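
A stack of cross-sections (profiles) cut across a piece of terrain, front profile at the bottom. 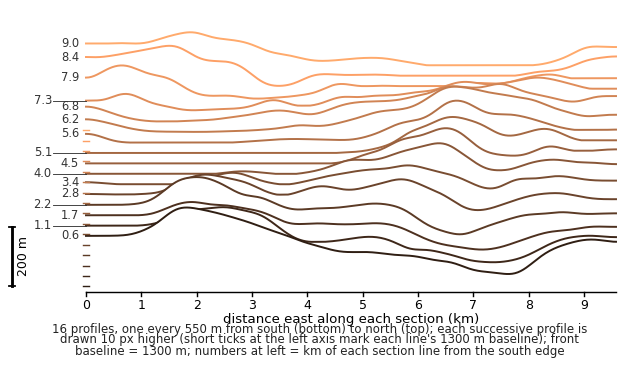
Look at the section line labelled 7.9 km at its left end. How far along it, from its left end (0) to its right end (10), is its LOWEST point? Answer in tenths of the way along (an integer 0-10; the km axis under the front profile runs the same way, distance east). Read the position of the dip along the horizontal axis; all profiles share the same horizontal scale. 3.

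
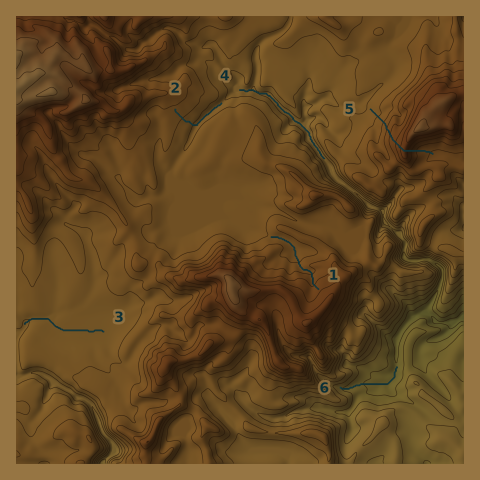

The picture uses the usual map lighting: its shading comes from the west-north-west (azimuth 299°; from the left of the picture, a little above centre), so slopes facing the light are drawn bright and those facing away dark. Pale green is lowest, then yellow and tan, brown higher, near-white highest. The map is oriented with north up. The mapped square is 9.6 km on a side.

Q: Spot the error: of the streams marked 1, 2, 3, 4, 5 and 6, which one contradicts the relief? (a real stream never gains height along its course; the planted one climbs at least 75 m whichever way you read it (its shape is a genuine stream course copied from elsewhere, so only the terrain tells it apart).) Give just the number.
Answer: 5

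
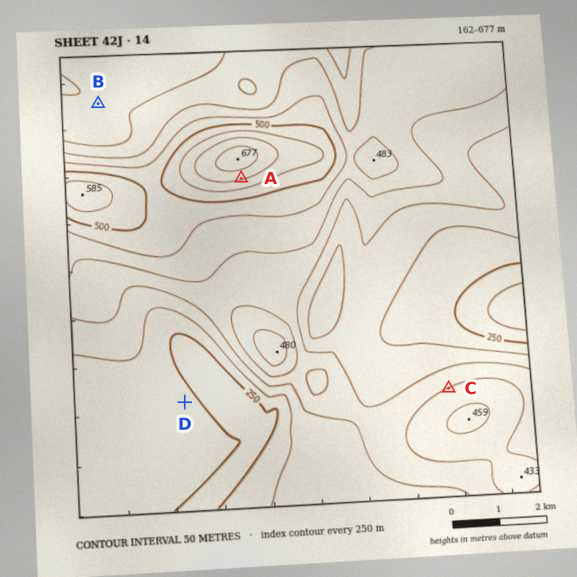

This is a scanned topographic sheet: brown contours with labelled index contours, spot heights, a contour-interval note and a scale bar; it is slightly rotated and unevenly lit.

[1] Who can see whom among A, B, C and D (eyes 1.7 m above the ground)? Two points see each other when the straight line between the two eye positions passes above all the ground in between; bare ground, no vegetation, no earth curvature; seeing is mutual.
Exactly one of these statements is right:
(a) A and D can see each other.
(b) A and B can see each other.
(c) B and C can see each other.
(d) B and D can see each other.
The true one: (a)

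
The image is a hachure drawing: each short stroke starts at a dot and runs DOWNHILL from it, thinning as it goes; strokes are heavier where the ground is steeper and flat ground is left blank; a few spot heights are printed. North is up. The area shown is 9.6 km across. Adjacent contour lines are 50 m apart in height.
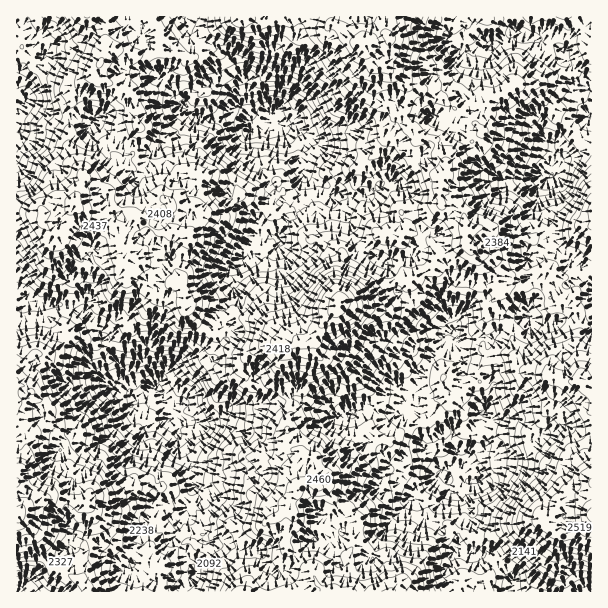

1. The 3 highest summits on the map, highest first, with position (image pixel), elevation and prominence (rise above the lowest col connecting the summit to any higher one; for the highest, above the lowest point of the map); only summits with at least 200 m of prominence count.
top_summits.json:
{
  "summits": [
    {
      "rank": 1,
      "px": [339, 305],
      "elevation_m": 2698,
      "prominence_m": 905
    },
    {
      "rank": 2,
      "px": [359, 44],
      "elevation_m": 2597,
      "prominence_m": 292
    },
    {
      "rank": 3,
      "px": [74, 204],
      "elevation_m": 2531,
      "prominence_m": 264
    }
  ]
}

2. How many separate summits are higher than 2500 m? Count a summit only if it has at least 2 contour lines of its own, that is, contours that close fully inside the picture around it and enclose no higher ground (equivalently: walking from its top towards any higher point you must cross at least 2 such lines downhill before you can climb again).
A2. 2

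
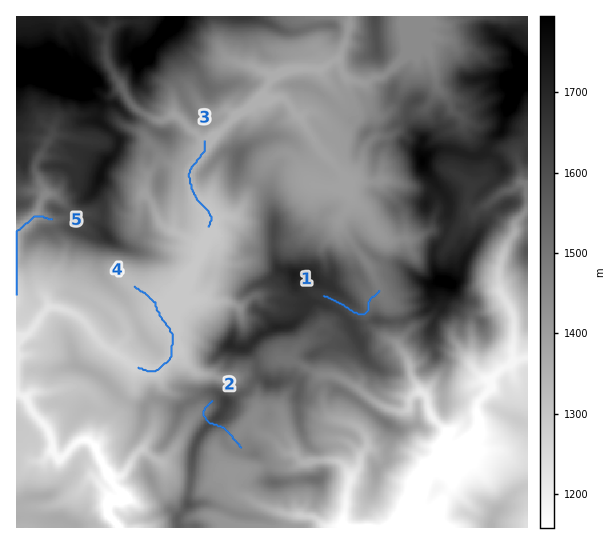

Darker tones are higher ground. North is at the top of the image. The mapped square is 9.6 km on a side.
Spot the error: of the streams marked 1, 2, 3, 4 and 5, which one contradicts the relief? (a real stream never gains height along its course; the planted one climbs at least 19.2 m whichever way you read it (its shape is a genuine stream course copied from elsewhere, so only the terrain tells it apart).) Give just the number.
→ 2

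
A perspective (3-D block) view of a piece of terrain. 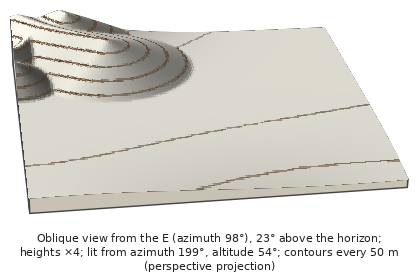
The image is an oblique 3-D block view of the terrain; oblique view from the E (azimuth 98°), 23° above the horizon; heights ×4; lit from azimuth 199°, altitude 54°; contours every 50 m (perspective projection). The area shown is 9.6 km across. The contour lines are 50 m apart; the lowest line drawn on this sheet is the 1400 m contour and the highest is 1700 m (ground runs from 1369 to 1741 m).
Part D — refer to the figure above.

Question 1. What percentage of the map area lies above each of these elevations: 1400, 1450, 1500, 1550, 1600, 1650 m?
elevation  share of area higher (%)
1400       96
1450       71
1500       22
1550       16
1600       11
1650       6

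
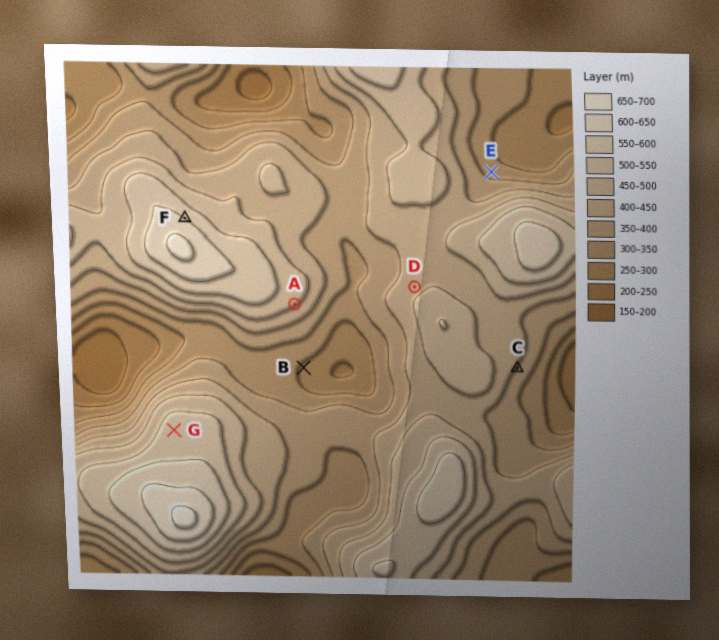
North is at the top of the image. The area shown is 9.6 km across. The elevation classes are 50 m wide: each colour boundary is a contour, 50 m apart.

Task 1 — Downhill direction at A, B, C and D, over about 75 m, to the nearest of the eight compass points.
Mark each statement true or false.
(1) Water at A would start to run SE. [true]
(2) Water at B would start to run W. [false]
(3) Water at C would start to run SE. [true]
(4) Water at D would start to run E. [false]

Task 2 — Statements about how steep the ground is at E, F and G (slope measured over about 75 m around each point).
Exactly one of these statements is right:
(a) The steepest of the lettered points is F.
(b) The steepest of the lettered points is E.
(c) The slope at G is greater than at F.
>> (a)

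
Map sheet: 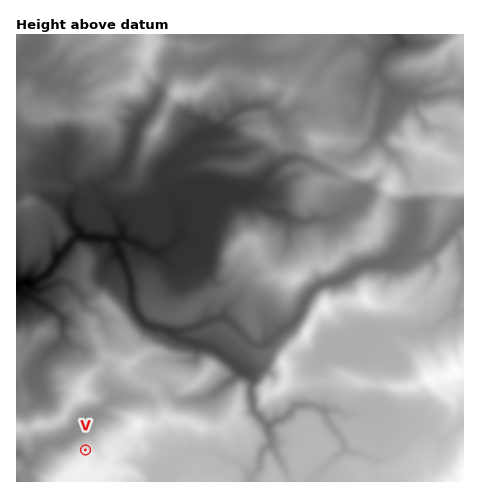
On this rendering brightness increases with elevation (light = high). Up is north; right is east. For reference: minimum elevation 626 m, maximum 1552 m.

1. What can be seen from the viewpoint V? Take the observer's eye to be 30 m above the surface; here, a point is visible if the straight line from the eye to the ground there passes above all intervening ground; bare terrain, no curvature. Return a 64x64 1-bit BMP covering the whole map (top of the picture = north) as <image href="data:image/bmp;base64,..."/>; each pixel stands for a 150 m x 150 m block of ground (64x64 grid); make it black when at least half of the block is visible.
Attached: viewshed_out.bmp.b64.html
<image width="64" height="64" href="data:image/bmp;base64,Qk0+AgAAAAAAAD4AAAAoAAAAQAAAAEAAAAABAAEAAAAAAAACAAATCwAAEwsAAAIAAAAAAAAA////AAAAAAACAAAAAAAAB4MAAAAAAAADwYgAAAAAAAPzzAAAAAAAAT5sAAAAAAABf3wAAAAAAAH//4AAAAAAAf/3gAAAAAAAD/+AAAAAAAYB/wAAAAAADgH8AAAAAAA+APwAAAAAA/wAz4AAAAAD+AAH8AAAAA+wAA/AAAABgOAAH4wAAAAAYgAPwAAAAABmAA5gAAAAAGQAABgAAAAABAAAAAAAAAABAAAAAAAAAAAAAAAAAAAAAAAAAAAAAAAAAAAAAAAAAAAABAAAAAAAAAAAAAAAAAAAAAAAAH4AAAAAAAAB/wAAAAAAAAP/gAAAAAAAA/4AAAAAAAAD8BgAAAAAAAPwAAAAAAAAA+AAAAAAAAAD4ABgAAAAAAPAAHAAAAAAAQAAIAAAAAAAAAAgAAAAAAAAAAAAAAAAAAAAAAAAAAAAAAAAAAAAAAAAAAAEAAAAAAAADA8AAAAAAB4YDwAAAAAAAfgOAABAAAADGA8AAGAABAAADoAGcAA+AAAMgA98AB//AMCAD34AHf+BgIAf/wB5wAAAwD/PwMGAAADwfMf4gIAAAPB/w/4AAAAAgA7j/wAAAACAD+P/x/AAAEAP8///+AAAAAPwH/wYAAAAABgHgAgAYAAAMAAACAD8AIAwAAAAAf8BwHgAAAAAGwNwHAAAAAAPAxgMAAAAAAOHnAAAAAAAAQ=="/>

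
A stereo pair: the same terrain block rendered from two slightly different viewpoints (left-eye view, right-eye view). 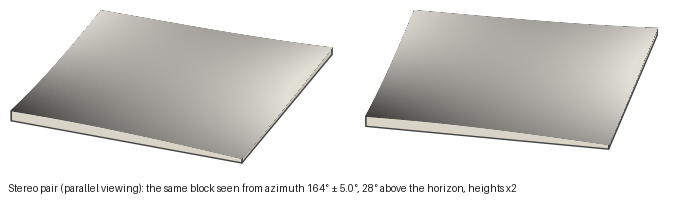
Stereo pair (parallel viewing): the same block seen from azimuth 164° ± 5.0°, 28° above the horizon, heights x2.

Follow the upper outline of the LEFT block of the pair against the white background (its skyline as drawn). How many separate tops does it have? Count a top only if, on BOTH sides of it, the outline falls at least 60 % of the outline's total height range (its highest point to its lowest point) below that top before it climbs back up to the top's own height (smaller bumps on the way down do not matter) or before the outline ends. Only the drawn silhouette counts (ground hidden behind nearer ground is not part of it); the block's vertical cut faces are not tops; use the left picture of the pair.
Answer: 0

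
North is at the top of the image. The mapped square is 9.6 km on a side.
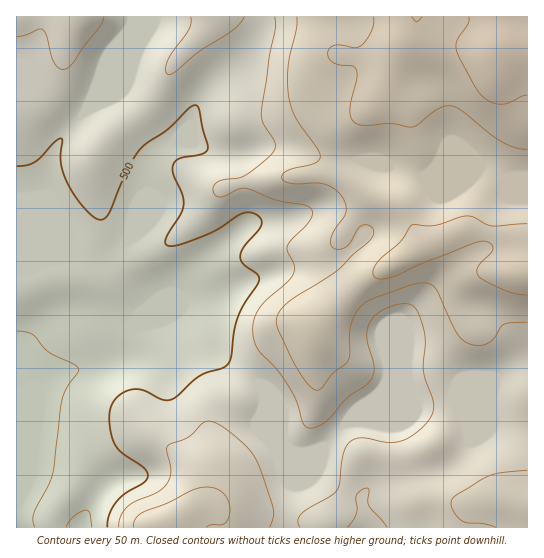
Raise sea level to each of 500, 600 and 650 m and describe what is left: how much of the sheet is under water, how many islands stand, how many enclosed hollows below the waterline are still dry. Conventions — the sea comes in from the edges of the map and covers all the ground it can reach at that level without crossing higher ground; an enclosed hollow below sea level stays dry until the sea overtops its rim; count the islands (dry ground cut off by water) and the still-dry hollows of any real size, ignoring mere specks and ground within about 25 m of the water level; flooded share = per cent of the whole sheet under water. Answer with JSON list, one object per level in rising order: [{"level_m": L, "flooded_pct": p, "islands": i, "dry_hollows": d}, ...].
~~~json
[{"level_m": 500, "flooded_pct": 23, "islands": 0, "dry_hollows": 0}, {"level_m": 600, "flooded_pct": 72, "islands": 0, "dry_hollows": 0}, {"level_m": 650, "flooded_pct": 90, "islands": 0, "dry_hollows": 0}]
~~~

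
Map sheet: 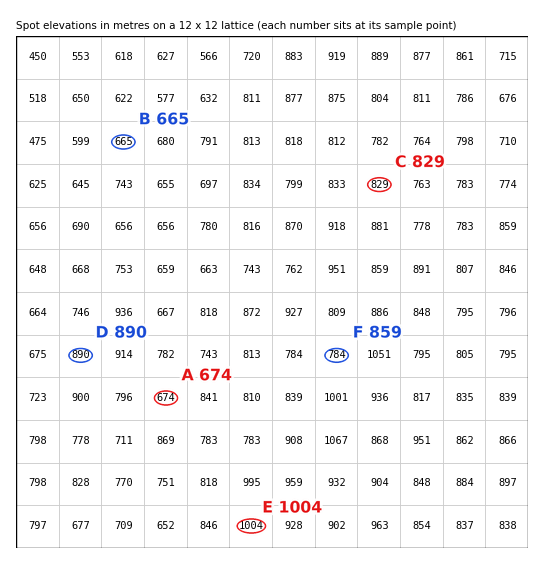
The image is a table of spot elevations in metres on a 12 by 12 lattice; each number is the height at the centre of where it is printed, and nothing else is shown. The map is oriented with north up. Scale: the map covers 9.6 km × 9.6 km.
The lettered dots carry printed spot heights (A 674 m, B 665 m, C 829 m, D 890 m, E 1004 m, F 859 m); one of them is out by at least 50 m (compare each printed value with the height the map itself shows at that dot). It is F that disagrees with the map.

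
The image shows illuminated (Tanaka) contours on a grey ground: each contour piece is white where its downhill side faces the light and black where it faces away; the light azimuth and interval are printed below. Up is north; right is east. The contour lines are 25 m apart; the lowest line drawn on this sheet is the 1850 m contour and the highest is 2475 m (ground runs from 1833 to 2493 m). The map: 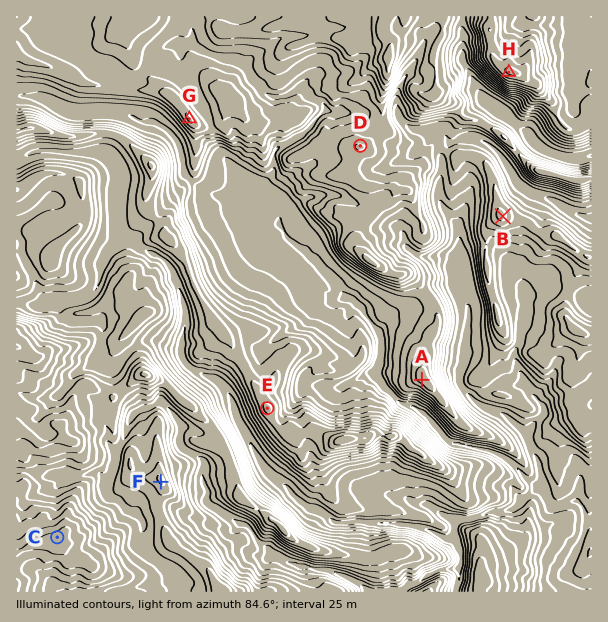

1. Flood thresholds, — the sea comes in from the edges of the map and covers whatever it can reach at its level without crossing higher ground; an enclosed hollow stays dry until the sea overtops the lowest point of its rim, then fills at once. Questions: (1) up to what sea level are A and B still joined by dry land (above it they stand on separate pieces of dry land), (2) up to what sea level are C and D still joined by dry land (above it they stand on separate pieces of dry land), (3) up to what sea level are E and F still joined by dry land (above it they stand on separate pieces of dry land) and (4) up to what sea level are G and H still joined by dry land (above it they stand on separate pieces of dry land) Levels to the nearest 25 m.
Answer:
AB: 2075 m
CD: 2125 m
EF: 2200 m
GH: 2175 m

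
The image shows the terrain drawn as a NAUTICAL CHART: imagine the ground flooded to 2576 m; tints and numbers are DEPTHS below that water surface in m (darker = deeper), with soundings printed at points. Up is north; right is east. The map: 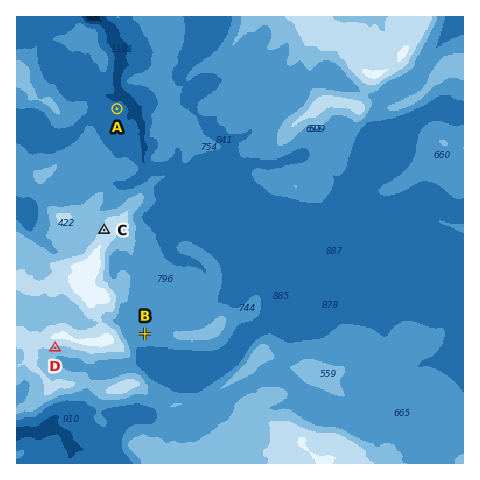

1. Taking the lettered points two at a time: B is lower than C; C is higher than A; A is lower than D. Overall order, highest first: C D B A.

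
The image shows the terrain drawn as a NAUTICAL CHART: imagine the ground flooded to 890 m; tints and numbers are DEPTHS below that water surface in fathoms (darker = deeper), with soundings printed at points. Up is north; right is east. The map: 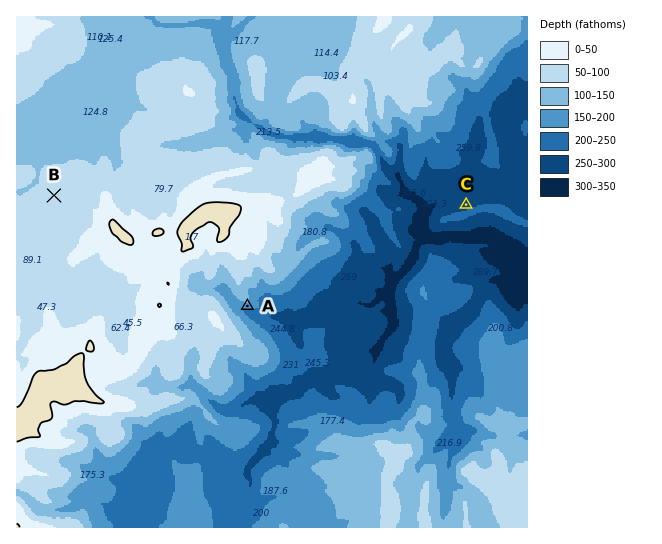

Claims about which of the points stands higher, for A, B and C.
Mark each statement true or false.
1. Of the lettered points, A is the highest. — false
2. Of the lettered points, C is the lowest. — true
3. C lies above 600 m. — false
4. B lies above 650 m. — true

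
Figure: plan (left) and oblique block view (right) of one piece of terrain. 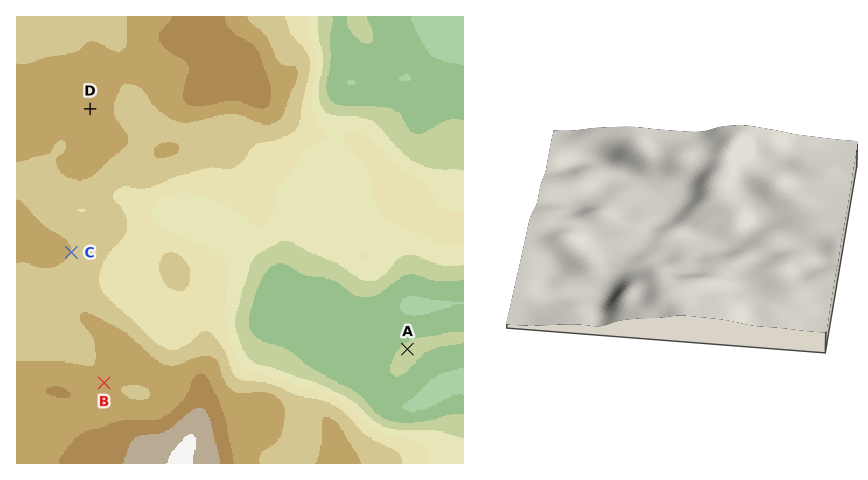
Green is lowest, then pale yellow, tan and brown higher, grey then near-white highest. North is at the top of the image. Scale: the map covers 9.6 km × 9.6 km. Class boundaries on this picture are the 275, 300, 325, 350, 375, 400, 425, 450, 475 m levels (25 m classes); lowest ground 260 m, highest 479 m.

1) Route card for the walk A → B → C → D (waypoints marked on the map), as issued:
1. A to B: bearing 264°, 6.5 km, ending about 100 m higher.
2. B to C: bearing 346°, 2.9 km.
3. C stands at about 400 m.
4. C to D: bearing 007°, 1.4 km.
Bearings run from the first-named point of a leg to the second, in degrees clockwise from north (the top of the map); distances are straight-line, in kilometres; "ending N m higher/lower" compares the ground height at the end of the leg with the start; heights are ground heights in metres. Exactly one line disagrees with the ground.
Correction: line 4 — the distance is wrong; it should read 3.1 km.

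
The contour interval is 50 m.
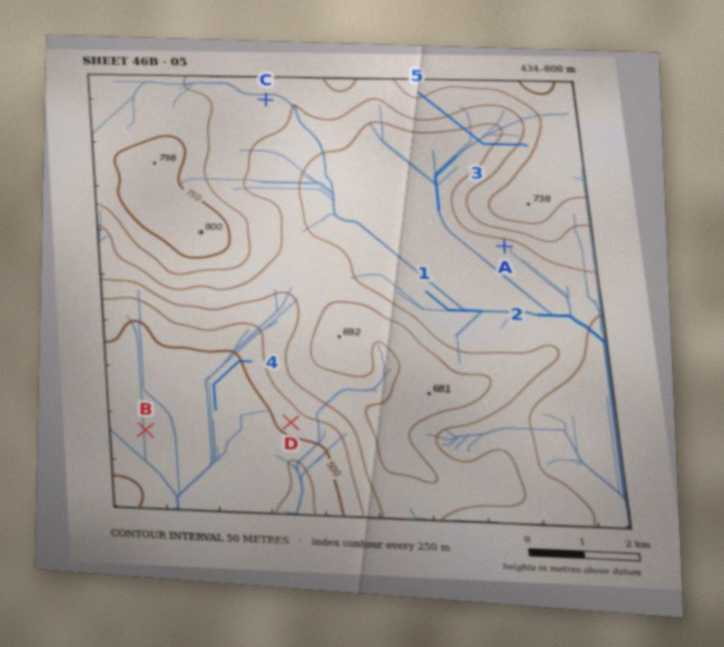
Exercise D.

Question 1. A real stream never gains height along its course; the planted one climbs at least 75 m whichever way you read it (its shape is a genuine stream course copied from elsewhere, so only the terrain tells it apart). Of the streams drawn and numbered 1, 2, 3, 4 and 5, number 5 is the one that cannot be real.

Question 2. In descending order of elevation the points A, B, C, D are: C A D B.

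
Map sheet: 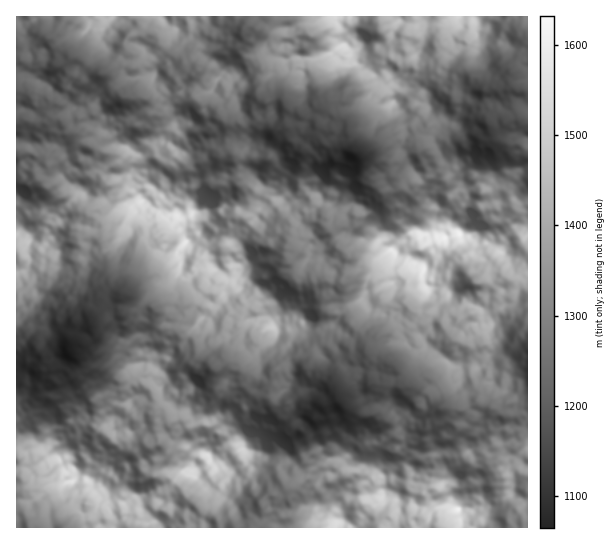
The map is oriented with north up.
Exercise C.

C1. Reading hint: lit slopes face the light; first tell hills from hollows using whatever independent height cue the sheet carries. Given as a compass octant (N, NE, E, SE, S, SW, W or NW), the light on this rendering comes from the SW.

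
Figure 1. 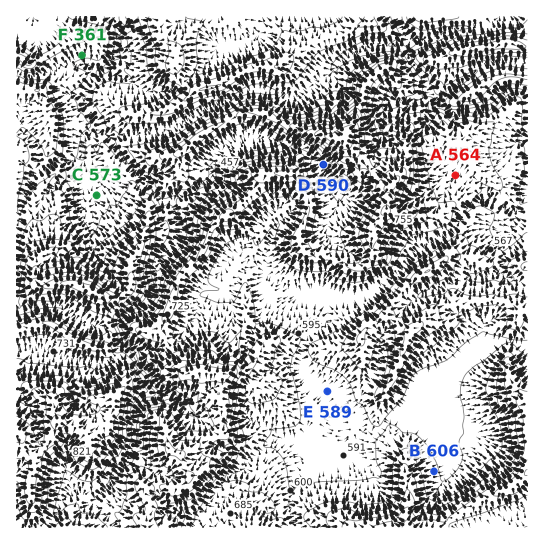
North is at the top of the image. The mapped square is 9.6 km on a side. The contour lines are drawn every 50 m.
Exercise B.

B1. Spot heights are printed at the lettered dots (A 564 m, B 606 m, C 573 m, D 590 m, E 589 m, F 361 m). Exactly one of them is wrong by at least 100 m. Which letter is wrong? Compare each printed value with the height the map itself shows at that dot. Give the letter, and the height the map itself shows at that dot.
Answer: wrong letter C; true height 373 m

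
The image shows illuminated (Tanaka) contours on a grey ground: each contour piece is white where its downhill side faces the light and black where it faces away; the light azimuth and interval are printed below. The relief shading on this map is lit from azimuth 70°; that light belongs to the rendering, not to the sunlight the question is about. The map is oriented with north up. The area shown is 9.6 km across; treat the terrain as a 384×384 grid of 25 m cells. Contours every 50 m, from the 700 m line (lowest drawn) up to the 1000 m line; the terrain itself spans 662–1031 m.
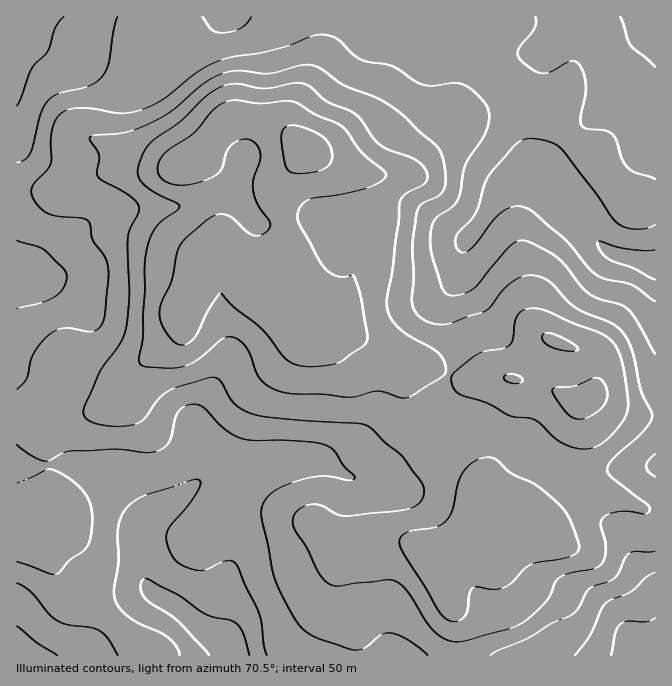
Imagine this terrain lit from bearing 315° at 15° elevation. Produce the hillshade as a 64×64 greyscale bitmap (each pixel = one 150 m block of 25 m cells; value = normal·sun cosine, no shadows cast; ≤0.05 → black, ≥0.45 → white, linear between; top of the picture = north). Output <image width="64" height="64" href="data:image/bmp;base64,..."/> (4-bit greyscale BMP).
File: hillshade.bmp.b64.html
<image width="64" height="64" href="data:image/bmp;base64,Qk12CAAAAAAAAHYAAAAoAAAAQAAAAEAAAAABAAQAAAAAAAAIAAATCwAAEwsAABAAAAAAAAAAAAAAABEREQAiIiIAMzMzAERERABVVVUAZmZmAHd3dwCIiIgAmZmZAKqqqgC7u7sAzMzMAN3d3QDu7u4A////AIh3Z3iJiIiIeHdorLqId3d3ZmZ3d2UzIzM0VVVERVZmiHdmZ4iIiIh3d3iruph3d3ZmZnd3ZDIiIiNFVUNEVmaId2VWeIiZmId2Z5u6mId2ZmZmd4hlMyIhETRUMzRWZoiHZVZ4iJmZh2VWiqqZiHdmZmZ4mXZVRDIQE0QyI0VmiIh2ZneImZiHZlaJqpmIh2ZmZ3iZh2ZmZTESRDIjRVWIiHdmZmeIh3d2ZomZmYiHdmZniZmGZ3d2VCNEQyI0RXeId2ZlVWd2d3d3iZmZiId2ZmeJmXZnd2ZlRERDIiNEZ3d2ZlVEZ3Z3d3eZqpmYh3ZmZomZdmd2VVVUMzIiIzRWZmZmVERoh3d3eJqqmZiId3ZniZl2eIdlREMiIiIjM1VWZmZURXiYh3d3mqqpmYiHd3eJmYeJmXZUMiIzIjRDVVVVVVVFeZmId3eKqqmIiIiHeJqZiImqmHZTM0RDRFRmZlVVVUV5mYiHd4mqqYiJmZmZqqmIiJqZmHVFVlVVZXdmZVVVRXmpmIiHiaqpiImaqqu7upiIiImql2VmZVZmiHd2VFVVeJqZmIiJq6qYiZq7vMzLqYd3eJqYZlZmZneYiIdlVVVniZmZmZq7u6mZmru8zMy6l3Z3iZh3ZlVmd6qZmHZmZmZ4mZmZqrzMupmau7u7vLuoh3iJmIh3ZmeIu6qYd2ZmZmd4mZmqvMzLqZqqqqqru7qYiZmIiIiIiJm7qph3d3dmZmeImZqrvMu5mZmZmZmru6mZmYiIiIiImZmZiHZmZmZVZniIiJmqu6mIiIiIiJq7qYiIh3d2Zmd3iHd3ZlVWVVVWd3d3d4iJmYh3d4iIiauph3h3dlQzRFWHdmZlVFVURFZ3d2ZmZmd4iIh3iIh4mqmHd3dlUyIiM4d2VmVERFREVnd3ZVVVVVZ3iId3iHeJmYd3d3ZUIhIziHdmZlVFVERWeHdlVERERVZ3iHd3d3iJh3eIdlQyIjOZiIiHZlVURFZ4h2VURERERVd4d3d3d4iHd3iHZUMjRZmZmZmHZlQzRXiHdlVURFVUVnd3d3d3d3ZmeIh2UzNWqpqquph2VDI0aJh3ZlVVVVVWd3d3h3dmZmZ4iIdkM1aqmZq7qYdUMiNHmYh3ZlVVVVVnd3eIiHdmZniZmHUzRqmZmau6l2VDIjWJmId2VVVVVWZnd3iZmYh4iZmZhjNFmZmJmry5dlQiJHmZmHZUVVVVZmZneJq7upmYiJh2M0WZmZmazcuXZTIjWJmZh1VVVVVmZ3d4m7zLqYh3iHZDRaqqmZq93KmGQhNXiZmHZmZmZmd4iImau7u5h3eIdlRVqruqmr3dyphTI0Z4iZh2ZmZmd4maqqqqu7qYiZmXZWaru7qqvN3bmGQzRneImYdmZWZ3iZq7u6qru6qqu6l2Z6u7uqq8zdypdURWd4iJiHZmVWd4mrzLu7vMuqq7uod3qru6qrvN7cqWVGd3iIiIh3ZVVWZ5rMzMzLu6maq6mHeqq7qqq83dy6hmeIiHd4iIh2VEVWebzN3MuqmImquoiKqqqqq7zd3LqHeJmZh3eIiIZUNEVXm83dy6mHeJq7qZqpmaqrvM3Lqpd4mqqYd3iIh1QzRVaKzd3LqYd3irupmJmImaq8zcupmHiZqqmHd4mHVDNFVnrN3Mupl3eJq6mHeIiIiavNy6mIiImqupd3iYdkM0RWebzcy6qYd3iZh2Z3iIiJq83bqYd4iJq7mHeJmGUzNEVorMzLqZh3d3ZVR2d4iZmazdy6mHd4iaqYd4mYdTIjNFebzLqZmHd3ZURHdmeImqrN3cy6iHiJmZh3iJh2QiIzRXm8upiId3h2VVh3ZWeKq7zdzNy5iIiIh3d4iIZDIiI0WKu6mIiHiIdmaIdlVWiaq7urzMqZmHd3d3d4d1MiISJGmrqYd3iIiHd5mYdVVniIh3eJqpmYdmZmZmZmQyEREjV5qYd3d4iIh3qqqXZmZ3d2QzVoiamGVFVVVVVDIRESNWiIh3d4iIiIi8y7qId4mYdTIkV5qpdUREVVVVRDMiI0Vnd3d3iIiImc3cuqmZq7u5ZDNWiruXVERWZ3iHZUMzRWZ3d4iIiIiZzdupmZqs3dy4VFaJu7l1RWZ4mqmHVDM0Vnd4iIiHeIjN3KmImave7tuGVXiruodmZ3iaqph1QzNFZ3eImYd3eM3duYiavN7v7bdVZ5q7qYdmd4mZmHdUM0Vmd3iJiHd3ze7LqavN7//u2nVXiruqqYdneIiIh3ZERWd3d4iId3fN7uy7u83v///sqHiau6qqmHd4iIiHdmVVZ3d3eIiHd8zu7cu7vN7///7Kmry6maupiIiImYh3dmZ3h3Z3iId3vN3dzLqqvO///+y7zduYmqqZmJmaqYiHdniId2d4h3e7zMzMupmqzv///sze7amJmqmZmaq6mIiHeJmHZniId6q7u7u6mYmr3///3N7+yoiZqqmZmqqYiIiImZh2d4iHmqqqqqqYiIm9///cze7bmJmaqZiZmZh4iIiZmHd3iIiZmqqqqpmHd5rO7tzM3duZiJqpmIiIh3d3iJmph2eIiJmZmaqqqYh3eKvNzLu8y6mIiZmZiId3ZmZniamHZ3iImZmZqqqpmId3irvLuqu7qYd4iZmYh3ZmVVVomodnd4iZmZmqu6qZiHd4m7u6qqqph3d4mpmId2ZlVVeamHd3eJmZmaq7qpmYd3iau7qZqqmId3iaqZiHd2ZVVomYd3d3"/>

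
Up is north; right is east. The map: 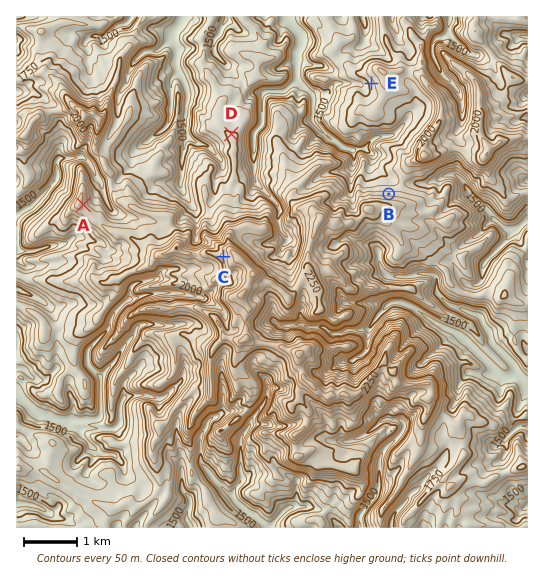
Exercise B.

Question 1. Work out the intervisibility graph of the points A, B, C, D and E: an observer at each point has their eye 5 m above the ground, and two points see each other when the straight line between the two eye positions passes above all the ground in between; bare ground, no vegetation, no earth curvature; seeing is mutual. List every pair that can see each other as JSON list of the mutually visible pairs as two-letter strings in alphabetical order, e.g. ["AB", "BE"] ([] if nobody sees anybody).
["AC", "AD", "AE", "DE"]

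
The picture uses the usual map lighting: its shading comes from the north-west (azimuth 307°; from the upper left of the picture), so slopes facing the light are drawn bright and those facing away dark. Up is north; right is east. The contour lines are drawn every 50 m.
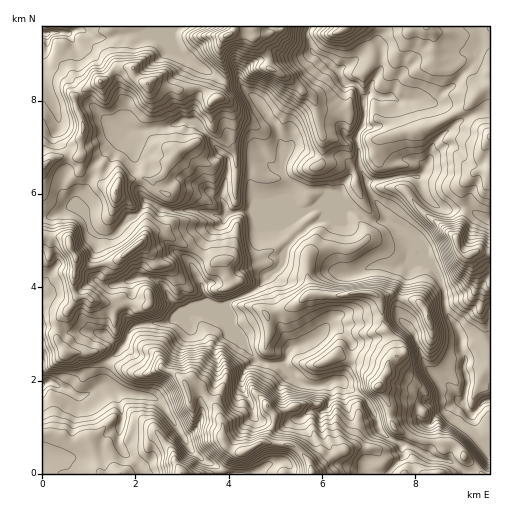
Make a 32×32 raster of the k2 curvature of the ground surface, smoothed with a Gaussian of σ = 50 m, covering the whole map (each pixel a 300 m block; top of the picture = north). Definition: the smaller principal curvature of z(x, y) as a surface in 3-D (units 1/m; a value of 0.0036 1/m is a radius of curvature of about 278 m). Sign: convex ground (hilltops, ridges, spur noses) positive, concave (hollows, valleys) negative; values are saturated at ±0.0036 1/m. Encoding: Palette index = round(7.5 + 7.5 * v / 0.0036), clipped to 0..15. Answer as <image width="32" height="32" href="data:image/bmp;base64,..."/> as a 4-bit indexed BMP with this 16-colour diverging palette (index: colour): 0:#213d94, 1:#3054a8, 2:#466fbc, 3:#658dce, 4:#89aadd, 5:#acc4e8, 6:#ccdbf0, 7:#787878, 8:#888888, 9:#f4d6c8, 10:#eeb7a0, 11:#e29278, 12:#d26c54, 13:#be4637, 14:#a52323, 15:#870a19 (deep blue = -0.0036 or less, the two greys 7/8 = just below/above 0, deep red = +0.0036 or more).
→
<image width="32" height="32" href="data:image/bmp;base64,Qk12AgAAAAAAAHYAAAAoAAAAIAAAACAAAAABAAQAAAAAAAACAAATCwAAEwsAABAAAAAAAAAAlD0hAKhUMAC8b0YAzo1lAN2qiQDoxKwA8NvMAHh4eACIiIgAyNb0AKC37gB4kuIAVGzSADdGvgAjI6UAGQqHAHd3d1VIggMRQ0hUVmRmUUJ3d3VWNwB3pjNlWVaDIFWQd3h0Z2QIlEdXVGdkAFaIJXhWcmiAUXcyMTVlUzgwQkdWVWOHEpB1Q3NBFIBmOCYUZkZkESZ0YwdUdjQRVmU1QwJ2U2Y2iDYHUwESSXVlOCc0NEeFhYcpAyNYdFZ1UGc3CmhBRXNnNTNjVodXeWFGRzdmMUh1NFNHdVRVRVcIY2c0Q0gAFGZWZmZ2VWZyB2FlWDZVWFNndWdndkNWUUgjVWRpZ1lSQjAGZ3dmVnKIBnRkQhEVBnBYgFRGU1dkRQVVRGNnMncldURVdTQyNWUXdVKCWGViFolldIdndnd1OZVXY0N4RXV3RXVnd3h3clglZ1NiRldlNlZ3VWZnZkR4NDNGdRYgESEnd2Z3REVWITN2ZlhgOWY2R3d3dmNFcUZXdmVZJmdTNTd2Q0SAWFSIV2V1R0d2doE3dHl2JDAkZod1hWVXd2ZhRnVlVAh1VGdmVWZnd3h4BzZmRnYId3VVd1RnV3VFUHZHVkhyBGeINGhjZEZlZCRGZUVXZ1R2d3VEY2FlSIVViEJWZ2czVWVWhlVlg1lndWQEVndzE3ZmZXdmV2RkhWMCF4hWYoVmeIZnZmRHhCMicEJTRSVXV2d3d2hWZERFVIN3RUFVRldmd3cANWZndTImWHkyaWVXeHd3"/>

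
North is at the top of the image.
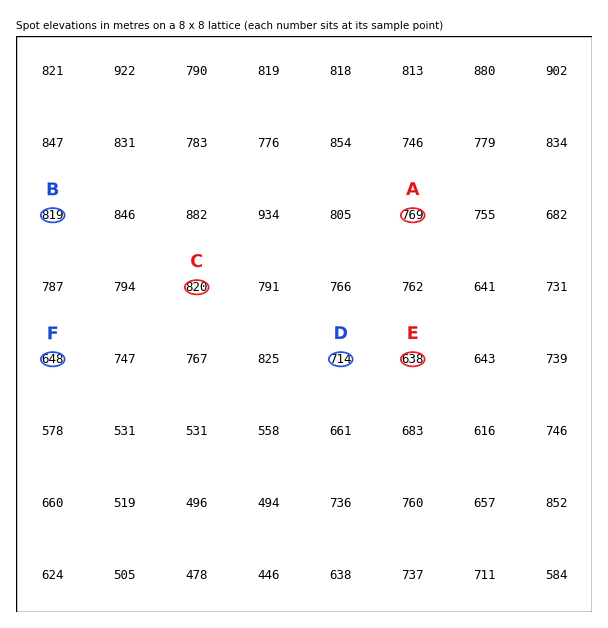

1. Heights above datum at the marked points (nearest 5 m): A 770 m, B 820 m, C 820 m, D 715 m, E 640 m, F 650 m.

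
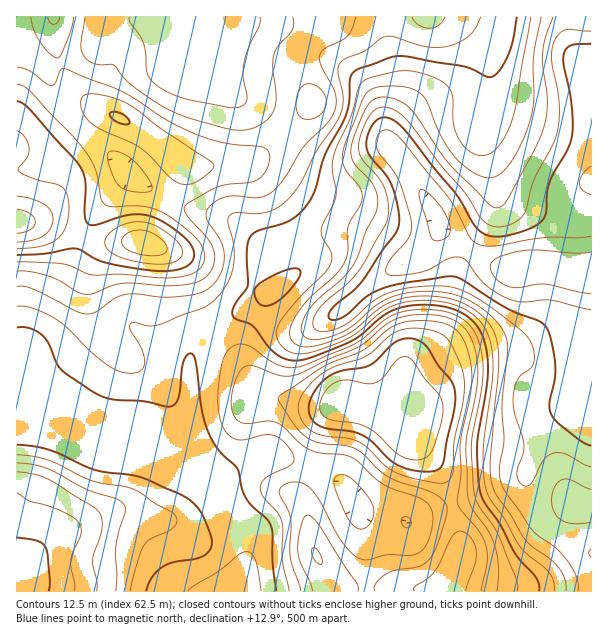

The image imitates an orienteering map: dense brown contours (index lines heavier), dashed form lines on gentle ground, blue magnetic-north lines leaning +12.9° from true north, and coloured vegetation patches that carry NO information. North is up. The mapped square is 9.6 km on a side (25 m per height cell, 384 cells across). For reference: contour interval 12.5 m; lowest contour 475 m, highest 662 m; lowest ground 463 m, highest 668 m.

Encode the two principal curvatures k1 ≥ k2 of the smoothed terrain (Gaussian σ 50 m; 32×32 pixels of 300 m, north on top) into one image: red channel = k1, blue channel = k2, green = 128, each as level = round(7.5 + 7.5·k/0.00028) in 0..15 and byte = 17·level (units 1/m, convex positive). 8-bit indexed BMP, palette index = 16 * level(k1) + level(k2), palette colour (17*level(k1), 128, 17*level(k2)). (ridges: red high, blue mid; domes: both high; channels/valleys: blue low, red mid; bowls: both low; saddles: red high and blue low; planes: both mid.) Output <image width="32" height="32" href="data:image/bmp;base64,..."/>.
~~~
<image width="32" height="32" href="data:image/bmp;base64,Qk02CAAAAAAAADYEAAAoAAAAIAAAACAAAAABAAgAAAAAAAAEAAATCwAAEwsAAAABAAAAAAAAAIAAABGAAAAigAAAM4AAAESAAABVgAAAZoAAAHeAAACIgAAAmYAAAKqAAAC7gAAAzIAAAN2AAADugAAA/4AAAACAEQARgBEAIoARADOAEQBEgBEAVYARAGaAEQB3gBEAiIARAJmAEQCqgBEAu4ARAMyAEQDdgBEA7oARAP+AEQAAgCIAEYAiACKAIgAzgCIARIAiAFWAIgBmgCIAd4AiAIiAIgCZgCIAqoAiALuAIgDMgCIA3YAiAO6AIgD/gCIAAIAzABGAMwAigDMAM4AzAESAMwBVgDMAZoAzAHeAMwCIgDMAmYAzAKqAMwC7gDMAzIAzAN2AMwDugDMA/4AzAACARAARgEQAIoBEADOARABEgEQAVYBEAGaARAB3gEQAiIBEAJmARACqgEQAu4BEAMyARADdgEQA7oBEAP+ARAAAgFUAEYBVACKAVQAzgFUARIBVAFWAVQBmgFUAd4BVAIiAVQCZgFUAqoBVALuAVQDMgFUA3YBVAO6AVQD/gFUAAIBmABGAZgAigGYAM4BmAESAZgBVgGYAZoBmAHeAZgCIgGYAmYBmAKqAZgC7gGYAzIBmAN2AZgDugGYA/4BmAACAdwARgHcAIoB3ADOAdwBEgHcAVYB3AGaAdwB3gHcAiIB3AJmAdwCqgHcAu4B3AMyAdwDdgHcA7oB3AP+AdwAAgIgAEYCIACKAiAAzgIgARICIAFWAiABmgIgAd4CIAIiAiACZgIgAqoCIALuAiADMgIgA3YCIAO6AiAD/gIgAAICZABGAmQAigJkAM4CZAESAmQBVgJkAZoCZAHeAmQCIgJkAmYCZAKqAmQC7gJkAzICZAN2AmQDugJkA/4CZAACAqgARgKoAIoCqADOAqgBEgKoAVYCqAGaAqgB3gKoAiICqAJmAqgCqgKoAu4CqAMyAqgDdgKoA7oCqAP+AqgAAgLsAEYC7ACKAuwAzgLsARIC7AFWAuwBmgLsAd4C7AIiAuwCZgLsAqoC7ALuAuwDMgLsA3YC7AO6AuwD/gLsAAIDMABGAzAAigMwAM4DMAESAzABVgMwAZoDMAHeAzACIgMwAmYDMAKqAzAC7gMwAzIDMAN2AzADugMwA/4DMAACA3QARgN0AIoDdADOA3QBEgN0AVYDdAGaA3QB3gN0AiIDdAJmA3QCqgN0Au4DdAMyA3QDdgN0A7oDdAP+A3QAAgO4AEYDuACKA7gAzgO4ARIDuAFWA7gBmgO4Ad4DuAIiA7gCZgO4AqoDuALuA7gDMgO4A3YDuAO6A7gD/gO4AAID/ABGA/wAigP8AM4D/AESA/wBVgP8AZoD/AHeA/wCIgP8AmYD/AKqA/wC7gP8AzID/AN2A/wDugP8A/4D/AIiYmJeYmIZmZoWFdXV1hoW12La1t9jWt8eWhqe4ubejmJiGdoaHloaGh5iXhISVp+jXlYWXloTG6LmmtbaolXOop6eXhnaGhoeXqKeFhIPJ+ad0dZZlU5b5y7iVdIOSdHaXqKmohnaXqKeXhoVkYsb3hnN2lmVjlffJqYVig5WHdoaXqLe3t7a4qJaFhISF5deFdHaGdFOj9MWGg4GVqbiouMinpre4loaGhXWWx+jZp4R1hJKCc8T0o1Njc5e5p8jJp3V1dYSEhYV1dpWlp6ajdGSDpKjH5/iWUlR0l7iGlpWDc3R1dYaXh3WWlXNikaGCQ3S52snY13VyhYSWp3aDg4R1dnZ3d5eHhKe2dVOUtpZ0pNe5qcfFdIOVhZaXdnaGhnaGhnZ2l4aEp8ink7Xq2tfmx5io2NiFgnR2hoZ2d4eHh4eHd4aXhYSYubjExNjr2baXiJi56KiCYnWGdnaGh4eHh4iYp5eFhZeoucXD1+vJlZanp5jo2YNwhpeGdoaHh4eImKiYh3WFl7jHtbHE+vfEt7mXd8fpk4CXmIV2ZnaGh5eXiIeGdYWmyLZycICU1fTo2qiXyNmikqiHdXdmdnaWpoZ2loZ2hZWVpJOAYFBQperr6On82cK0p5aGh3Z3h6emdWWGloaVhHWlxqVhUGCQyNva6trFpJSVp7e3dYeHqKdlZIODhaaVhJfI16ZzgJCwpKWioZJ0Y4aYl4ZkhXaXppR0haW2x6aTlajY6NimkICAcJGzk2JThJSCcnSUlJa2xtjp+fnot4R0dpe42diWc3FxhbaigWFygoSF2de1s9X4+/r52LalhGR0lZWWpqaWlpN0ksK1lpWWp6j66beTkrXJyJSCgnOThoaWhoaGl6i2lGJyt8vJx7a3qKimt5eDgpORkKGDU3Wnl5eHh5i5yJVxcXXHyKiXhoaHhIWnqJZ0c4KUuKeWl6iYh5aWt8q4gnBylsa2poZ1dXaGhqeplnNzhbjJx9fYuJiYlpSkp5SQgIa4yKiXh3Z1dpinp5aBcXXH2Lenp7e3p6e2pJFhUHCFuMm5qJiIh4aFqKeGgZKn9/fHl4d3dpa2tsbXlFFAc6e4qamomIiYloS5h4KU2Pn5poV1hXVlZZa32eu4cGCltqeYmKiYiJiGhLh0g8fnt5VzdHV1dnZmdqjb68WQk6WVhoaXp5iYmIaDpoOWxoWTg2R2d3d3hoeHpse1oZOWhnWFhZanp6eXhXSEhLWEdKeXdnd3d4eGh5inpZOEl5eGh5eWlpe3pnVjZHSm1nR0mJeGh3d3d4aHmJell6inlZaYqJeXmLindGKFg7nplnOFhnZ3d3d3dnaFhaepmIaVp6mpl4eHp6iUo7g="/>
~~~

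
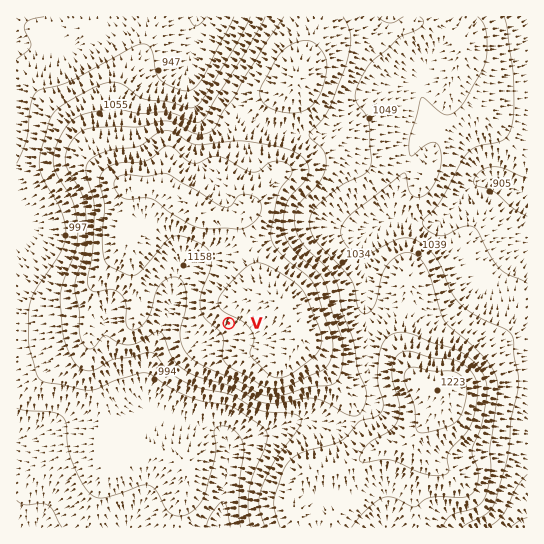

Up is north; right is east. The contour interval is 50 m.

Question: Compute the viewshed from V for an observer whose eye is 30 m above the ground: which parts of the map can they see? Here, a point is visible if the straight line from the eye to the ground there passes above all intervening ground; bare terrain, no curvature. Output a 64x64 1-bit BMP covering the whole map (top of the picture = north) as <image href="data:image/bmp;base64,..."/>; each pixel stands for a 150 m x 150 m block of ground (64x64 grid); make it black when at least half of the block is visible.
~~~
<image width="64" height="64" href="data:image/bmp;base64,Qk0+AgAAAAAAAD4AAAAoAAAAQAAAAEAAAAABAAEAAAAAAAACAAATCwAAEwsAAAIAAAAAAAAA////AAAAAAD///4AAAAAAP///gAAAAAA///+AAAAAAD8//4AAAAAAPz//gAAAAAA///+AAAAAAD///4AAAAAAP///gAAAAAA///8AAAAAAD///gAAAAAAP//8AAAAAAA///AAAAAAAD//wAAAAAAAP/+AAAAAAAA//wAAAAAAAD/+AAAAAAAAP/4AAAAAAAA//gAAAAAAABw+AAAAAAAAAB4AAAAAAAAAHwAA4AAAAAAfgP/wAAAAAB/B//gAAAAAGOH/+AAAAAAw8f/4AAAAAAD5//gAAAAAAHj/8AAAAAAAeD/gAAAAABB4B8AAAAAAHPgAAAAAAAAP+AAAAAAAAA/4AAAAAAAAB/gAAAAAAAAD+AAAAAAAAAP4AAAAAAAAAfgAAAAAAAAB/AAAAAAAAAH/4AAAAAAAAf/wAAAAAAAB/4AAAAAAAAH8AAAAAAAAAfgAAAAAAAAB8AAAAAAAAAAAAAAAAAAAAAAAAAAAAAAAAAAAAAAAAAAAAAAAAAAAAAAAAAAAAAAAAAAAAAAAAAAAAAAAAAAAAAAAAAAAAAAAAAAAAAAAAAAAAAAAAAAAAAAAAAAAAAAAAAAAAAAAAAAAAAAAAAAAAAAAAAAAAAAAAAAAAAAAAAAAAAAAAAAAAAAAAAAAAAAAAAAAAAAAAAAAAAAAAAAAAAAAAAAAAAAAAAAAAAAAA=="/>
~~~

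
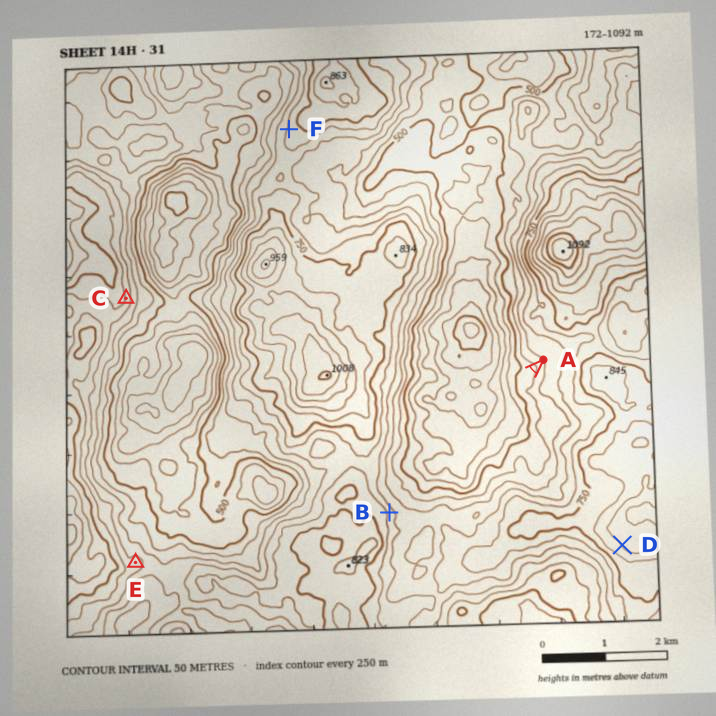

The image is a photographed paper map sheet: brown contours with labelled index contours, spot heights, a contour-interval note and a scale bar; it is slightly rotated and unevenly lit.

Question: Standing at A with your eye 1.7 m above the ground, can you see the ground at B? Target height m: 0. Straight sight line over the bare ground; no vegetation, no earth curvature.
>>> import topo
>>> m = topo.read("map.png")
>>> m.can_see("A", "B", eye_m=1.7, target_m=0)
True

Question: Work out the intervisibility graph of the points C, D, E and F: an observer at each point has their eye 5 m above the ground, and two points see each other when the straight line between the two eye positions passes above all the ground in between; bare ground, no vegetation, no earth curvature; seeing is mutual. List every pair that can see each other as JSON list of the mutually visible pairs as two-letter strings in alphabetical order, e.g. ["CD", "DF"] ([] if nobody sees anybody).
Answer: ["CE", "CF"]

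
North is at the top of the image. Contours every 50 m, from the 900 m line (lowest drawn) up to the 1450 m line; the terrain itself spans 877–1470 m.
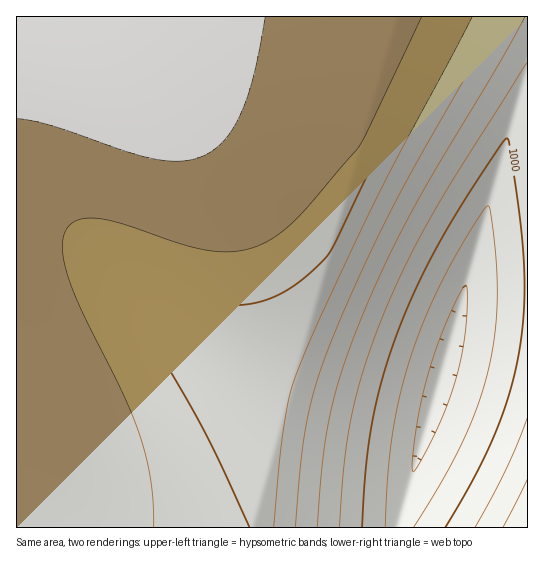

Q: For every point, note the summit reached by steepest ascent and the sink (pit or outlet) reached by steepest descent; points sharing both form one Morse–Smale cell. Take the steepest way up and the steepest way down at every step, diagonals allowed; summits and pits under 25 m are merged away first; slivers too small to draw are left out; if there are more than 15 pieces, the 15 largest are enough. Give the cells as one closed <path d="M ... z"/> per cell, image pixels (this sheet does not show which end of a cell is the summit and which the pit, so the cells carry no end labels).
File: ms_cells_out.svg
<path d="M527 16l-510 0-1 194 19 2 30 13 20 16 80 75 34 27 30 18 32 16 37 14 75 18 54 10 38-130 5-2 58-1z"/><path d="M27 211l-11 0 1 317 380-1 30-108-54-10-75-18-37-14-32-16-30-18-34-27-80-75-20-16-18-9z"/><path d="M527 287l-57 0-5 2-67 239 130-1z"/>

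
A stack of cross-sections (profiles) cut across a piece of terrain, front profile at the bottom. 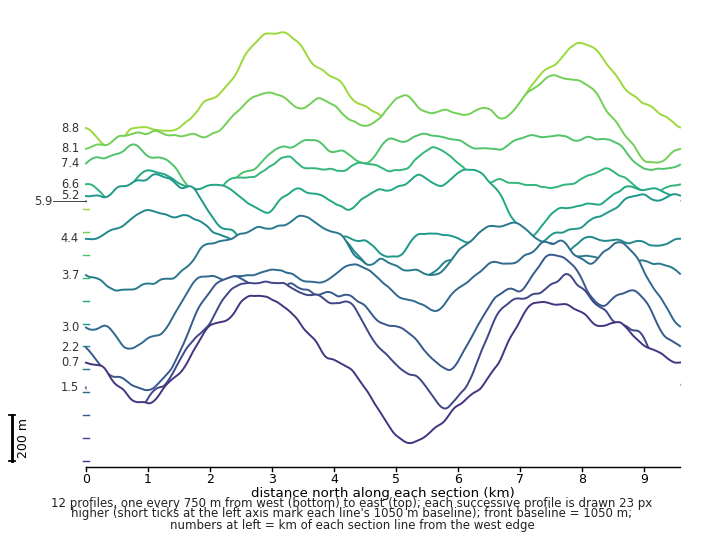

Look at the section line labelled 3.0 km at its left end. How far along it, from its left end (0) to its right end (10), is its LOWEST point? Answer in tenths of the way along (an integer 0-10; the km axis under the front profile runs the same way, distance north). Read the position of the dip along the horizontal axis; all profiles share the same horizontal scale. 1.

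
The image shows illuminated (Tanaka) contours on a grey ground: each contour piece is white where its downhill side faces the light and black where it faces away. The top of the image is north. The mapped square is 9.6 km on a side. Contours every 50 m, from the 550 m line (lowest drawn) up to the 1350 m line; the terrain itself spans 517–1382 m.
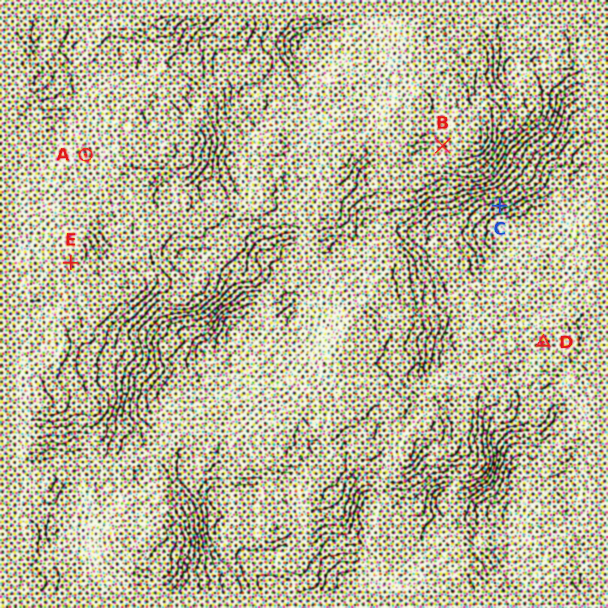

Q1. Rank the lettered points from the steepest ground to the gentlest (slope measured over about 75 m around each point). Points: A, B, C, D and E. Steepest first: C B A E D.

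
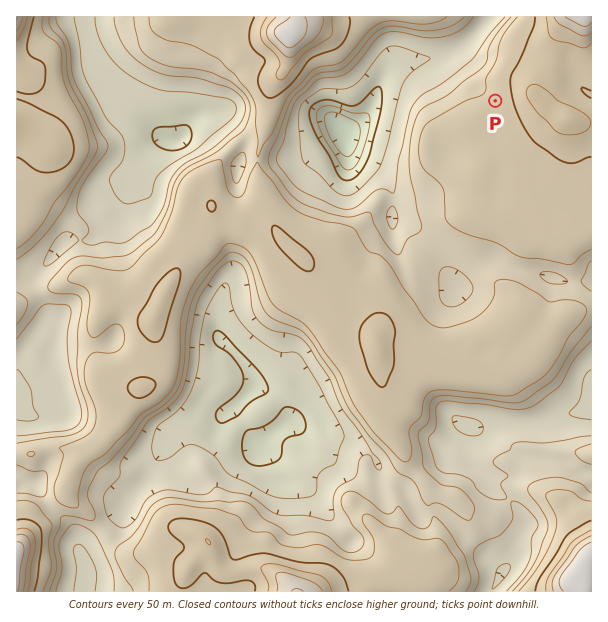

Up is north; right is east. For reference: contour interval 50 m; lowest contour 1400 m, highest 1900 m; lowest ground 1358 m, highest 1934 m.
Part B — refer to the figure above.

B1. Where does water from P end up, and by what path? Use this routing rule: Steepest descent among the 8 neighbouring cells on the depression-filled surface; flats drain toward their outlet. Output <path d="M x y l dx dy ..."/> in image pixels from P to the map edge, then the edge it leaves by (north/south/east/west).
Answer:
<path d="M495 101l-1 0-12-12-3 0-30-30 0-3 1 0 15-14 2 0 10-10 0-2 11-10 1-3"/>
exit: north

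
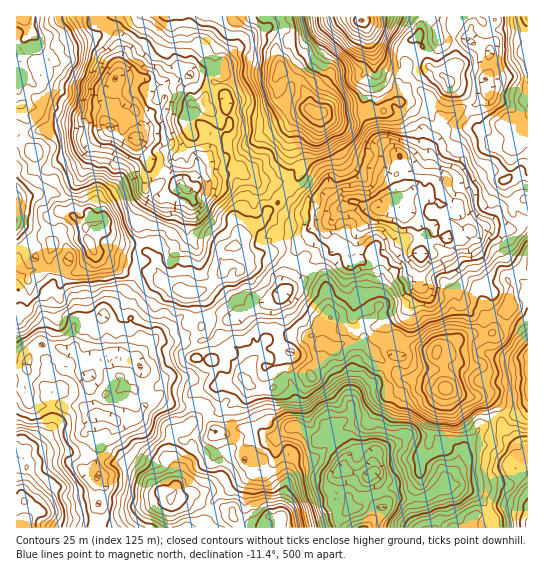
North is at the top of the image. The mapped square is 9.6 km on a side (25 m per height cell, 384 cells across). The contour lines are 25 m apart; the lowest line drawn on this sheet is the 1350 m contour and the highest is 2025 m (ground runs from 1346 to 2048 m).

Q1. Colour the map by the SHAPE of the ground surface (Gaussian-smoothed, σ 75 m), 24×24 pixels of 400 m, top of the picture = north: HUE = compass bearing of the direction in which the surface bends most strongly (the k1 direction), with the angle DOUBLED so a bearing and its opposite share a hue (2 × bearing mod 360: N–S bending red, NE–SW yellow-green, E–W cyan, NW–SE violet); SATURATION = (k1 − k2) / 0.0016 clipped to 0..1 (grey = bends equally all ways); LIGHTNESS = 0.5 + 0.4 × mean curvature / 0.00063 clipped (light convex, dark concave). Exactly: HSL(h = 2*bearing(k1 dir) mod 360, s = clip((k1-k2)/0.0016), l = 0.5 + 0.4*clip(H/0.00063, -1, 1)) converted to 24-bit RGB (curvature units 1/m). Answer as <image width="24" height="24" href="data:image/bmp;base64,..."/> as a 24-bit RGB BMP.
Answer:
<image width="24" height="24" href="data:image/bmp;base64,Qk32BgAAAAAAADYAAAAoAAAAGAAAABgAAAABABgAAAAAAMAGAAATCwAAEwsAAAAAAAAAAAAA6sCmrZznO5LGIEGInhvP3oXS0YTSqdWKKcucUV3QfeHwlo/m6vTXgn29PBZg/xa4AK64EJ6dr+ObvIjcmG3k8LvnKApYm9iW1u/S0HJvd0PFJhqDJTt2r2u83d/u1tTqpJzdEsykLL/FPcOv/rdevmNDJwtIfM3LtmDxBieB6MgACTMAHSQRozIRPKu5gKm/3NI8VbQ3pTYnKQoiJ2ptRNaVwM9N376BNqd+026eXyx2OFcb6u963R5QElQfb2AWDioJhRtF7Oqwx7k6FS4zX6iTwWSCKNYhvNGjxISnNSTRL0zdZa7WWHq81JXNp8l3xGBQiy60pjCIc8OIQHTVv1/c8XXPGFuPbxcxF5pc3ZWU5nquNYa0NZd7QqF725ydzonQ3WGJjFo8MluCNIJrRYU0rCRG7oCE5chJJioJlpMenH4wDzQCfDEAKWxBzCbc44rjOL0YICkKt24AhagHBVIuVcZlUNicJxEZzK8kv1YtUB1Ef38sLJAxCZU8qjwQ6hoIzVXH0GmAZ1ktqxc1pO1iFC8fC2FU3RNH14TYTD7m5tzs2u3TG0e9AOYfJJctEA9Y3tevxNLfIxixzZLAgKjBNiiHWbee1WbFtZTToJTZnqP6t6r1+MXheLLUCw8oHtJ203uDOnLRzdTt2PPpJxvt3YSSU4eVEBYvqsNnsGE7JTdYbr9edCI6fjBNzj0tSeReMLl409eBjJAxMZOs54Ww8TiXMkXXVcPIU/DDYx6B4uoc67IfQ3bPrs1jjVlHDzsce2obVUUds4RFh4ssPJhkMpiPO9I/neEht0u9ZpC9x36CYyFwRMkqtOXkmXvokN7cpDa5AHHl5t3u57jekSJ+6YFVZHcwtIzRK5PEKZ3FadCSyUbJnUeRPZdAPJ86tct1IpFBJWE6oM/YTzfdvXfP3Kl+Kmx2v4BoM+FJECVCW8BV3KGe7A/z54af4Svd4lKQKjHPbS22oaFDJWRCh0uPtmV1xl5hk+FcUZJELHcnMVsPETIqoVdR2OCdaDaZvatf5uO3EICeTxE6uJYawrk4tCvH7pWp1ttsVzZ/6U+0tGZHPZlfIKXEptzel8vfrm7W62K81mjRU71ZESAuHY9I6PXWIzOotH7N161yJxNNHGnahnTRu4XghjzV6kFt0ntc7lVQEQdM99zUnN3eG0ZundV1P5B6TR+H3KmYyKyEx47eNp3XZ8jNhscrTyUwvrgpnNBtHhVXNW4dULd5XziUvs9m6UrU82Ko3tWTOAuT2PetpN6MAjvY0LmgUWe3Kxd/0L6W48SvcnYsrnRWM6FQT0SwW6LFjMDhsFDStlbfNNmmQE8YEyUO0MdMInBVnnwy55exX8jns8bj5fXWChtpbt3UsFjJHBFr1YGf0sWQ3XjAebJVeJZMHUsorMZVGXEfljwmXyY7ul9TfVK+tyBtMaghJp9RNoEhbLQiH+t/4IaW3pl/InRgPREJWGscDRUmWocy6MKaZzif75atsrozhDwxKysJop0VI2clMGpHnWxGgiyEdb9IzotVInwwhdF8fOqcMK5vHMVT11Nt4DHiwyHDexQnHo1qSq5el6ggdDIqo5Au7bSZNxlYjtiqhtfYO1nFnji/d4U9Qk8igr1ZrNdshBvEl+XFpuOfLMxpHUBTn7t9ixqOqirN6qDFMpp4NYJi2UOmRoo217RyqRsdZ8gsYdktNo9wOhEwdV0fbUrCbX7Lwl7QY5DHdYHVcM8Z4uYUoTE3JoNNLgkFQzYOXVAi0Y5Ta7/eM7WTQiSC6YPU1IuMtz++8+bYwvTqPApSfBolStyYSoiXZ1DFiNrTx2inuJ9XyaCGzrmIvrU2GTVtI3TVkx+MNc+814fd2Xe7MajdIC2RsSZjUed71ub12OXzXWnZXBD/3NP4kKDPLCGpJ2QQGME0iT7Q5S5K1bl3zKVz1tCCGkhKCx88gGHMvkqEI6xL1G11shaiUyJolNFZWvBTffZtqsxBniDBKBpy0lZ6yztschF12PPZI7yjCgwp3JSXt9RnwnB77cnGSV+jCxAodFchnqMwXbEsNlIdblgbNGGqac3R5fnSP8aK57WIfUTsAgqq8is+fjGap+Lw78/OZSuyGg92o88kwmxkY8eN3NiuuiHsOCGjN5iwt5BqrYtgOZaCpjl1HJpvNc1D/OtqUd6DX9q6ZjaDGAQv9YPU56OtFIpC2+oucA81CREq8vPRxO+eLZZOrMU5XR9mrxyruWFbhYtKk8Fcl0m0Va+4e0GxHthP4viYWtBCJkseKxoIJAwnNIYo+OXQmQzJ78GvMHrCBg6M2612"/>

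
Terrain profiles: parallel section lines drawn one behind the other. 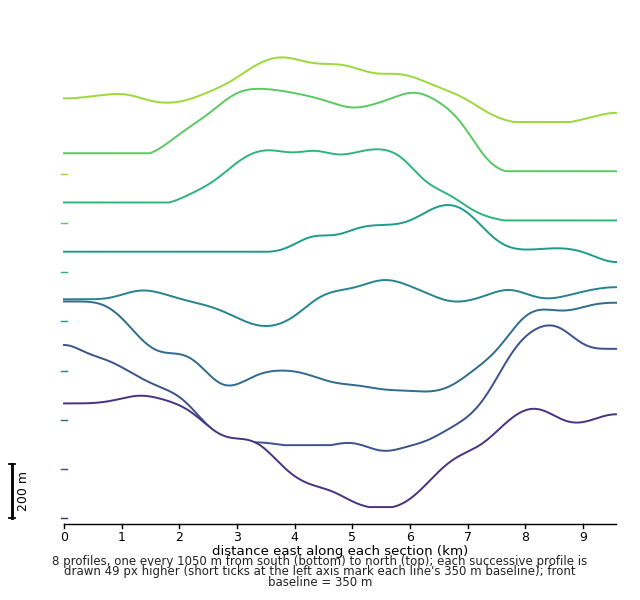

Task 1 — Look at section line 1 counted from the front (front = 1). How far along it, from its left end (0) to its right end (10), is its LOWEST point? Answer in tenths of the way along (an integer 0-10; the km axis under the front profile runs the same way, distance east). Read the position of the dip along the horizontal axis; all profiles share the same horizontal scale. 6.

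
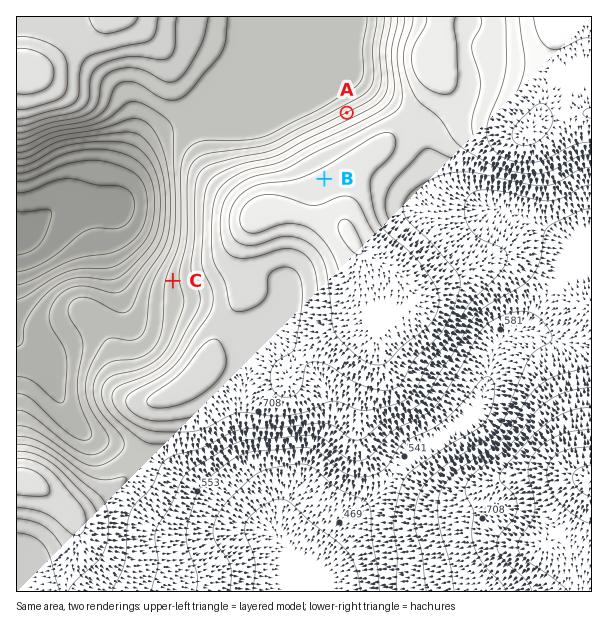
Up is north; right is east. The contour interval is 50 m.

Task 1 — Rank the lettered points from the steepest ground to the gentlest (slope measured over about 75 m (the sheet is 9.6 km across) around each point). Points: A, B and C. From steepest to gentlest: A C B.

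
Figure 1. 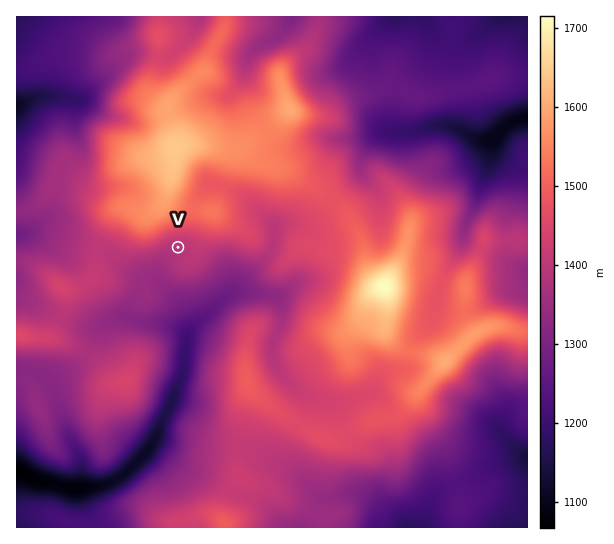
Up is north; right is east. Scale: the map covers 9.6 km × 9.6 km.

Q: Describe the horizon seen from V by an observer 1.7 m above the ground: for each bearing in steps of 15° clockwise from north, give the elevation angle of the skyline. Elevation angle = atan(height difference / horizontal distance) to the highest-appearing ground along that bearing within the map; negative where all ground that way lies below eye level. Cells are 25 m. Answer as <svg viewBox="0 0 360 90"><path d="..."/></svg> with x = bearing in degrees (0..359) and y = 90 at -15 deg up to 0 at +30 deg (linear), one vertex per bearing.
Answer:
<svg viewBox="0 0 360 90"><path d="M0 35l15 3 15 2 15 1 15 4 15 7 15 2 15-2 15 3 15 2 15-1 15 3 15 0 15 0 15 0 15 1 15-2 15 0 15-4 15-10 15-8 15-3 15-2 15 0"/></svg>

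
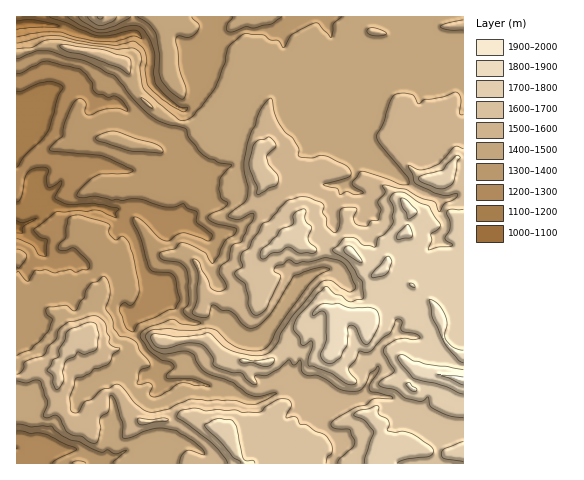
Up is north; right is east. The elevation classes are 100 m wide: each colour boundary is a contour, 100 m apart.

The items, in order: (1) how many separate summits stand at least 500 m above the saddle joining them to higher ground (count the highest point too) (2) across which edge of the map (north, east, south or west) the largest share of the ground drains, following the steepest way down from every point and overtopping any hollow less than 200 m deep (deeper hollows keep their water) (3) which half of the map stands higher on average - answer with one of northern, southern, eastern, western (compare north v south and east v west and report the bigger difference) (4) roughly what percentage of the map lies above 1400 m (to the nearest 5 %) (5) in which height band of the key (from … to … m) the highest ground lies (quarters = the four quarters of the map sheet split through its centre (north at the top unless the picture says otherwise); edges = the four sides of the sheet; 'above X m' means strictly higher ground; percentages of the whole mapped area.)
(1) There is 1 summit with 500 m or more of prominence.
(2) Most of the ground drains across the western edge.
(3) On average the eastern half of the map is the higher ground.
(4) Ground above 1400 m makes up about 70 % of the sheet.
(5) The highest ground lies in the 1900–2000 m band.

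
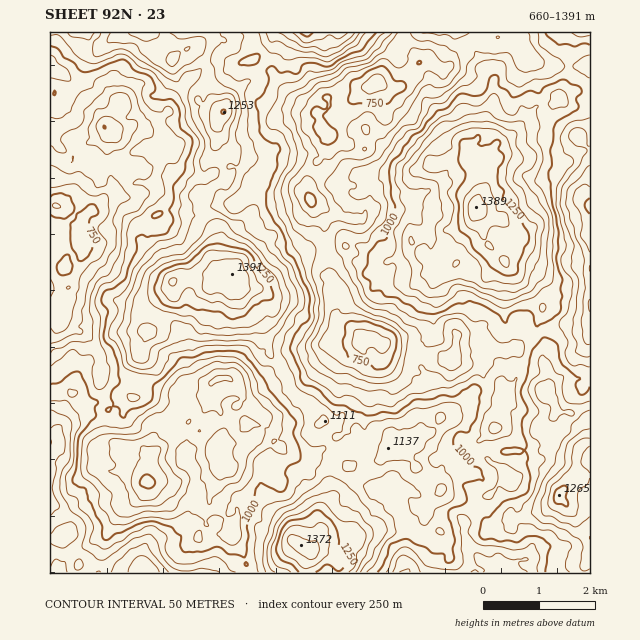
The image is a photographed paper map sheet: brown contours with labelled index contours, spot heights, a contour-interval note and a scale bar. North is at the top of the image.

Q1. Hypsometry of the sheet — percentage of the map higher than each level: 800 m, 93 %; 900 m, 75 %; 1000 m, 50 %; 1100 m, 24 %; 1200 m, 9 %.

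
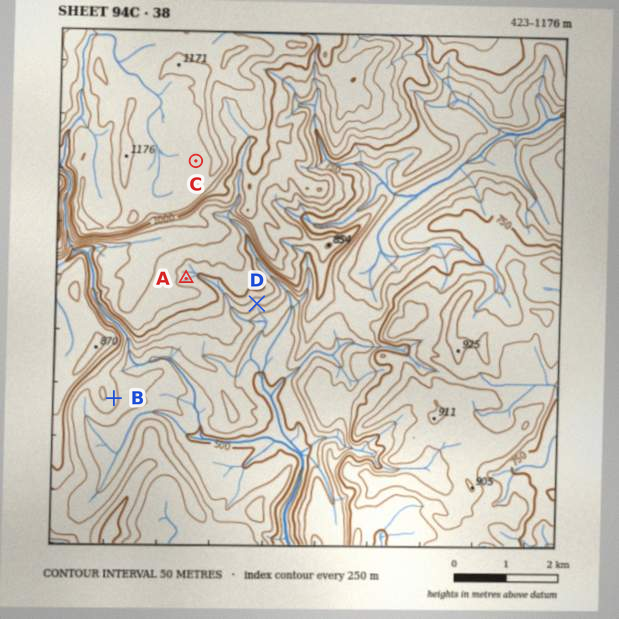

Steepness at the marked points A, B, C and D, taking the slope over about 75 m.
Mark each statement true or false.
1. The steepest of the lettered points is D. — true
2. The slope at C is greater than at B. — false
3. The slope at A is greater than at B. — false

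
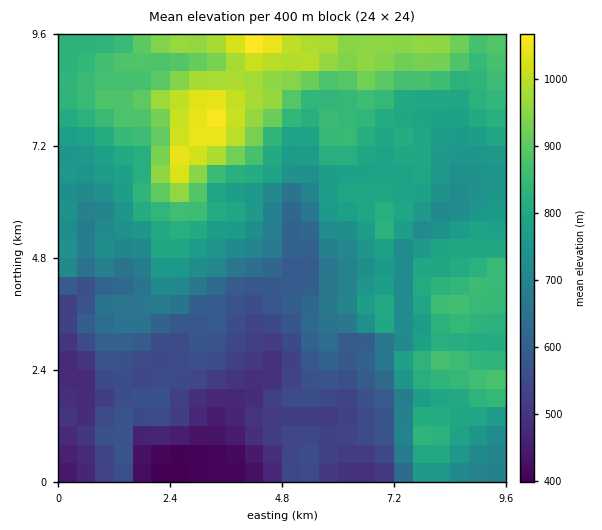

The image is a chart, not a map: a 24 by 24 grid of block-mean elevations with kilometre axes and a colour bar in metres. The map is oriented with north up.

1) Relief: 400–1080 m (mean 730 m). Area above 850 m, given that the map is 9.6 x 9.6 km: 19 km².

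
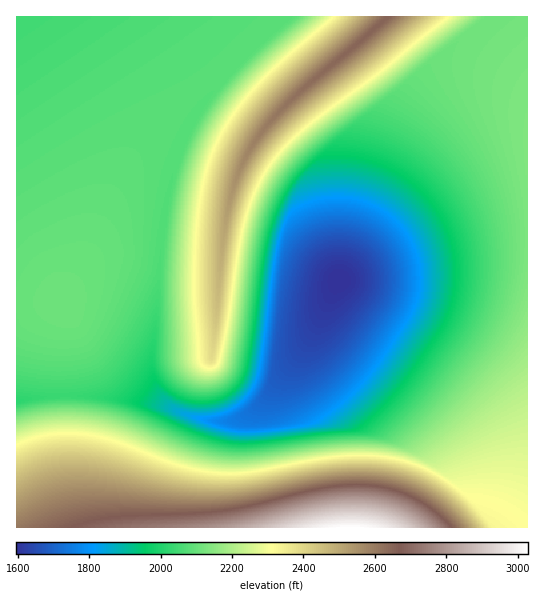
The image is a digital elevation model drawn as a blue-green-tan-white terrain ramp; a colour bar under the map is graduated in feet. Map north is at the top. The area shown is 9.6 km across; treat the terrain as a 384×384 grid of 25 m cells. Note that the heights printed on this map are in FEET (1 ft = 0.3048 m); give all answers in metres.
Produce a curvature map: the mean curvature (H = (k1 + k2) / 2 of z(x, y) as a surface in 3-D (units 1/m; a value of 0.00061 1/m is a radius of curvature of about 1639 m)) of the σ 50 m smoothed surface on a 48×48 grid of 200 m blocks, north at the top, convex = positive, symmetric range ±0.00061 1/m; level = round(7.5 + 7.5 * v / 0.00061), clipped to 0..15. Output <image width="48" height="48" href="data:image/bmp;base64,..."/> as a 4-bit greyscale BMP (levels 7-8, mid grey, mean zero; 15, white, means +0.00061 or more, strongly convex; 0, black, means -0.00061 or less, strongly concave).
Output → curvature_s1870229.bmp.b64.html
<image width="48" height="48" href="data:image/bmp;base64,Qk32BAAAAAAAAHYAAAAoAAAAMAAAADAAAAABAAQAAAAAAIAEAAATCwAAEwsAABAAAAAAAAAAAAAAABEREQAiIiIAMzMzAERERABVVVUAZmZmAHd3dwCIiIgAmZmZAKqqqgC7u7sAzMzMAN3d3QDu7u4A////AIiIiIiIiIiIiIiIiIiIiIiIiIiIiIY3iIiIiIiIiIiIiIiIiIiIiIiIiIiIiHN4iIiIiIiIiIiIiIiIiIiIiIiIiIiIhzaIiIiIiIiIiIiIiHd4iIiIiIiIiIiIc2iIiIiIiIiIiIiIiHd3iIiIiIiIiIiHNoiIiIiIiIiIiIiIh3d3iIiIiIiIiIhjaIiIiIiIiIiIiIiIiHd3eIiIiIiIiHQ3iIiIiIiIiIiIiIiIiHd3eIiIiIiIdDV4iIiIiIiIiIiIiIiIiHd3d3iIiHZTNXiIiIiIiIiIiIiIiIiIdCIiIiMzMzRXeIiIiIiIiIiIiIiIiHZAACM1d3Zmd3d3eIiIiIiIiEVnd2ZUMzQliIh0R3d3d3d3eIiIiIiIiGVERERWd3RomZmIRXd3d3d3d4iIiIiIiIiIiIiIiHSJmZmYg3d3d3d3d4iIiIiIiIiIiIiIiFaZq8qZhGd3d3d3d4iIiIiIiIiIiIiIiFeZrPqIdVd3d3d3d3iIiIiIiIiIiIiIiFaIiPh3dkd3d3d3d4iIiIiIiIiIiIiIiGWIePmIdkd3d3d3d4iIiIiIiIiIiIiIiGSIiPqIdzd3d3d3d4h3eIiIiIiIiIiIiHSIiOuIdzd3d3d3d3d3eIiIiIiIiIiIiHSIiNyIdzd3d3d3d3d3d4iIiIiIiIiIiHN4iMyIdzd3d3d3d3d3d4iIiIiIiIiIiHR4iL2HdzZ3d3d3d3d3d4iIiIiIiIiIiIR4iL6Hd0Z3d3d3d3d3d4iIiIiIiIiIiIR4iK+Hd0Z3d3d3d3d3d4iIiIiIiIiIiIR4iJ+Hd0V3d3d3d3d3eIiIiIiIiIiIiIVoiJ+Hd1R3d3d3d3d3eIiIiIiIiIiIiIVYiI+Hd2R3d3d3d3d3eIiIiIiIiIiIiIZYiI+Xd2N3d3d3d3d3iIiIiIiIiIiIiIdIiI63d3N3d3d3d3d4iIiIiIiIiIiIiIdIiIzXd3Rnd3d3d3eIiIiIiIiIiIiIiIdHiIn4d3VHd3d3d3iIiIiIiIiIiIiIiIhGiIj5d3c2d3d3d4iIiIiIiIiIiIiIiIhkiIjcd3djd3d4iIiIiIiIiIiIiIiIiIhzeIifh3d1R4iIiIiIiIiIiHiIiIiIiIiEaIiN13d3RHiIiIiIiIiIiHiIiIiIiIiGSIiJ+nd3dEeIiIiIiIiIiHiIiIiIiIiHRoiIr5d3d1R4iIiIiIiIiIiIiIiIiIiIZIiIjPh3eHY3iIiIiIiIiIiIiIiIiIiIdViIiM+HiIhjaIiIiIiIiIiIiIiIiIiIh0aIiIz5iIiHRXiIiIiIiIiIiIiIiIiIiHN4iIjPmIiIdEeIiIiIiIiIiIiIiIiIiIY3iIiL+4iIh1R4iIiIiIiIiIiIiIiIiIhjeIiIn8iIiHU3iIiIiIiIiIiIiIiIiIh2N4iIif6Ih3djZ4iIiIiIiIiIiIiIiIiHY2iIiI35h3d2NXiIiIiIiIiIiIiIiIiIhjZ4h3jPl3d3dEeIiIiIiIiIiIiIiIiIiHRXd3eL+nd3d1NniA=="/>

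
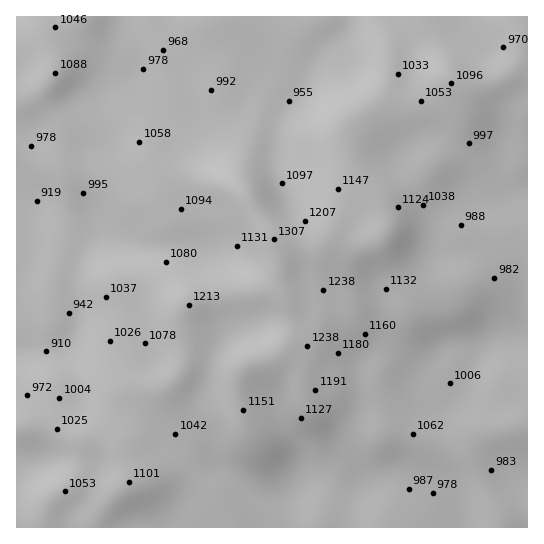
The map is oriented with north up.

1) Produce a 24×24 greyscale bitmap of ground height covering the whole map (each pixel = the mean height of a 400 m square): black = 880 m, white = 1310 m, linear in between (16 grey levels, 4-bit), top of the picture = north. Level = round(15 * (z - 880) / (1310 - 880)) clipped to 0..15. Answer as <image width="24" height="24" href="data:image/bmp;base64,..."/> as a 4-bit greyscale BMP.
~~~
<image width="24" height="24" href="data:image/bmp;base64,Qk2WAQAAAAAAAHYAAAAoAAAAGAAAABgAAAABAAQAAAAAACABAAATCwAAEwsAABAAAAAAAAAAAAAAABEREQAiIiIAMzMzAERERABVVVUAZmZmAHd3dwCIiIgAmZmZAKqqqgC7u7sAzMzMAN3d3QDu7u4A////AEVVVEQzMhIiIzMiQ0VmZ2REMiIiI0MzQjRWd2VERDIjNEREMjRWd2VVZkNFVlVVQ1VmZmZniGZ2d2ZVVERVZnd4mIqYh2VURDREZ4iJqauph2VEQyIkVnmZvMy5iGVDIhEjVnqprN3KmHUyERIjV4qqqs3LqYZTERIjZ4u6u93MqYdkMRI0Z4mqre3cqYdlMhI0Vnd4ne7dunZUMhIzRWd3rv7cy3VEMhIzRneJzsu7qnVDIhJEVniK3JmamXUyISRVZniKuXeJl2VDITRVVnd3hlaIdlVDIkRVVmVVVUV4hlVUM1VVVVVERDRXd2ZmQ1ZUREREQzI1ZmZ3VFdlQ0M0MyIiNVZlRFZlQzMzMyIRNERDNFZlMjMzMiIRIzMiNA=="/>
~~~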